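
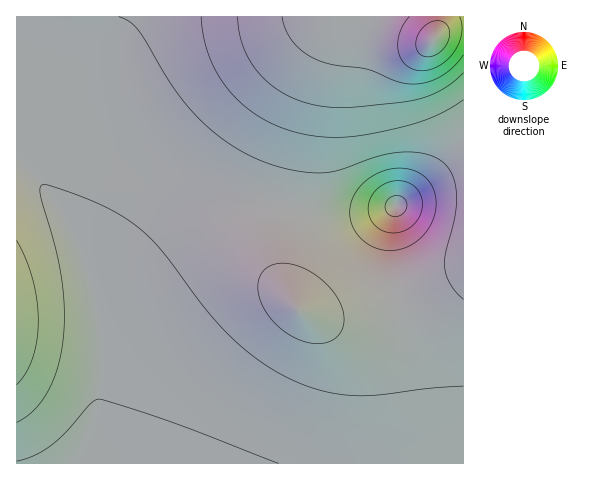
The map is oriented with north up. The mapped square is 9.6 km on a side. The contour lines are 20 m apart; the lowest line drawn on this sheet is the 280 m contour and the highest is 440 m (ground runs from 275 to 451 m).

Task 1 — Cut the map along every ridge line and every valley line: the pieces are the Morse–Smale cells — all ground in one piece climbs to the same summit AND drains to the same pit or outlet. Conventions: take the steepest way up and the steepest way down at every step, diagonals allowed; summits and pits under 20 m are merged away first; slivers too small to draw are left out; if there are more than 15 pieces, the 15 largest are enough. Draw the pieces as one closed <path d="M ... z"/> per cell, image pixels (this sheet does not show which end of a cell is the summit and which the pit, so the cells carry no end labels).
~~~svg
<path d="M249 208l-41 4-30 12-31 25-20 27-15 29-10 24-1 68-5 29-10 37 331 1 3-20-3-52-8-43-15-50-2-2-63 18-18 0-11-4-10-12-8-22-1-35 3-29z"/><path d="M339 16l-323 1 0 145 10 6 19 21 26 42 20 53 10 55 7-26 19-37 20-27 20-18 26-14 28-7 28-2 37 3 6-44 14-61 16-47z"/><path d="M463 16l-123 0-18 43-21 71-17 83 31 5 31 0 22-4 27-8-8 47 1 25 5 19 41-13 30-13z"/><path d="M18 163l-2 1 0 299 69 1 11-38 6-44-1-42-7-42-13-42-19-42-28-39z"/><path d="M395 206l-27 8-22 4-31 0-23-5-8 1-3 28 1 35 8 22 10 12 11 4 18 0 31-7 33-11-5-19-1-25z"/><path d="M463 272l-29 12-41 14 15 46 8 40 4 37-2 43 46-1z"/>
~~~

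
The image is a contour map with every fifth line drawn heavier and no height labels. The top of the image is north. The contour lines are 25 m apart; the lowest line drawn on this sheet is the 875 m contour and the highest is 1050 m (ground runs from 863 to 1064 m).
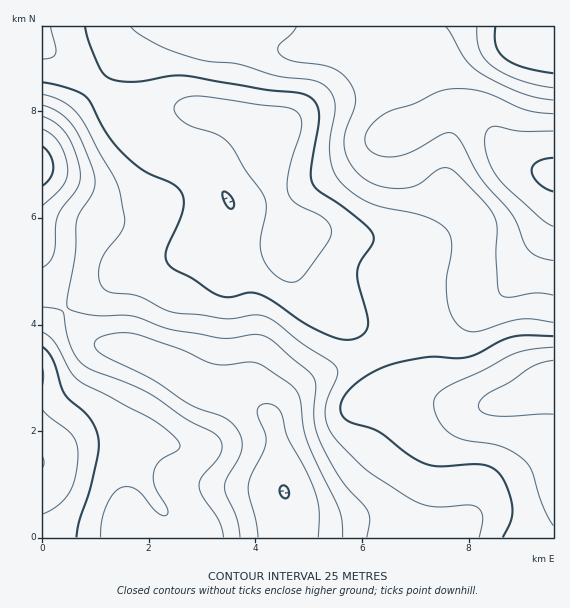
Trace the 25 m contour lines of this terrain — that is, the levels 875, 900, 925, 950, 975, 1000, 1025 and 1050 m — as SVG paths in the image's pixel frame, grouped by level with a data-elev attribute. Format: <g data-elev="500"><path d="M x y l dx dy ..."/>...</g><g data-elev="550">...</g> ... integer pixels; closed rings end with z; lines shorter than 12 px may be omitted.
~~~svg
<g data-elev="875"><path d="M284 498l-4-6 0-4 3-3 4 2 2 5-1 5z"/><path d="M553 191l-8-3-7-5-5-7-1-5 1-6 4-3 7-3 9-1"/><path d="M43 146l8 10 2 11-2 10-8 9"/></g><g data-elev="900"><path d="M258 537l-2-14-7-27-1-9 3-11 14-31 1-10-9-23 3-6 7-2 8 2 6 6 7 25 16 30 9 20 6 22-1 28"/><path d="M553 226l-13-8-40-38-11-19-4-20 2-10 2-3 4-2 28 5 32 0"/><path d="M43 129l9 6 8 9 6 13 2 14-2 8-4 8-19 18"/></g><g data-elev="925"><path d="M240 537l-3-18-10-23-2-8 2-9 11-19 4-11 0-10-6-11-12-11-33-12-39-26-50-24-7-8 0-4 3-4 18-6 20 1 45 15 32 15 11 1 24-3 9 1 34 22 5 6 4 6 3 31 5 16 32 67 2 10 1 16"/><path d="M553 260l-16-4-9-7-15-33-32-37-20-37-6-8-6-1-5 1-33 18-19 5-11-1-8-3-6-6-2-7 1-7 3-6 15-13 9-4 22-7 22-11 11-3 15 0 16 2 13 4 33 15 28 4"/><path d="M43 116l14 8 11 12 9 21 3 19-3 13-19 26-2 9-2 29-5 9-6 5"/></g><g data-elev="950"><path d="M224 537l-5-17-16-23-4-10 2-10 15-16 5-8 1-8-3-8-7-5-27-14-38-26-22-10-32-11-9-6-8-8-5-11-4-13-4-21-6-3-14-2"/><path d="M553 295l-18-2-27 4-5-1-3-2-3-11-1-30 1-24-2-10-10-16-33-33-5-2-6 0-24 17-17 4-12-1-12-3-10-5-9-7-9-14-4-15 2-13 9-27 0-8-2-7-7-12-11-8-14-4-29-4-12-6-2-6 1-4 13-12 4-6"/><path d="M43 105l17 8 14 14 11 21 10 31-2 13-13 20-3 9-2 31-8 47 1 9 9 4 15 3 41 1 36 13 48 9 14 0 26-4 8 2 8 5 35 30 6 8 2 9-2 28 3 17 7 17 15 26 29 35 2 9-3 17"/><path d="M446 27l19 32 14 13 18 10 23 11 16 4 17 3"/></g><g data-elev="975"><path d="M101 537l1-16 4-14 7-13 8-7 7 0 8 2 21 24 6 3 4-1 1-3-1-5-13-22 0-12 5-11 18-12 2-2 1-4-9-11-18-13-75-40-8-9-15-29-6-6-6-4"/><path d="M553 322l-21-3-12 0-45 13-8-1-9-6-7-12-4-14-1-20 6-32-1-8-3-7-8-8-13-7-44-10-15-5-15-9-13-12-7-12-3-17 0-15 5-25 0-9-3-10-8-8-13-5-36-5-38-11-29-3-17-4-34-12-19-12-7-6"/><path d="M43 94l20 8 8 5 7 8 35 61 6 12 5 28 0 8-3 8-16 20-5 11-1 14 4 11 9 5 27 3 25 13 11 4 52 6 32-4 8 2 8 4 26 22 30 18 6 7 0 8-10 24-2 15 4 15 11 14 29 28 47 30 19 5 33-2 9 2 4 5 2 5-4 20"/><path d="M477 27l0 13 2 9 5 9 7 7 13 8 15 7 17 5 17 3"/></g><g data-elev="1000"><path d="M76 537l3-16 11-30 7-31 2-12-1-11-3-10-6-10-20-17-5-7-11-33-5-8-5-5"/><path d="M553 336l-37 0-13 4-24 13-11 4-11 1-29-1-37 8-18 7-16 10-11 11-5 11 0 9 6 7 32 12 28 21 16 10 16 3 41-2 9 2 7 4 10 14 6 23-1 13-8 17"/><path d="M229 208l-6-9-1-6 2-2 5 3 5 7-1 7z"/><path d="M43 82l26 7 16 7 6 7 16 30 16 20 20 17 28 13 9 8 4 9-1 11-17 42 1 8 5 7 20 10 19 13 9 5 11 1 20-4 12 3 44 29 28 13 9 2 8-1 8-2 5-5 3-5 0-8-10-35-1-12 4-11 11-17 2-8-4-7-7-6-22-18-23-14-6-8-1-15 8-51-1-9-4-8-6-4-9-3-35-4-77-13-16 0-35 6-23-2-8-4-5-7-11-26-4-16"/><path d="M495 27l1 19 4 7 5 6 18 8 30 6"/></g><g data-elev="1025"><path d="M43 514l16-9 10-12 6-16 3-22-1-11-5-9-29-25"/><path d="M43 385l1-9-1-8"/><path d="M553 347l-26 3-18 6-25 14-39 18-9 8-2 8 1 8 4 9 6 8 7 6 13 5 36 6 14 7 10 8 7 10 10 33 11 22"/><path d="M286 281l9 1 8-5 25-34 4-11-2-7-5-6-29-16-5-4-3-7-1-9 2-14 12-41 0-8-2-5-4-5-8-3-80-10-15-1-12 4-5 4-1 4 1 4 3 5 11 8 26 8 12 8 7 8 13 23 16 21 2 7 1 8-6 31 1 14 4 10 6 8 8 7z"/><path d="M43 59l9-2 4-4 0-6-6-20"/></g><g data-elev="1050"><path d="M553 360l-12 3-11 5-21 14-23 13-5 5-3 5 1 4 3 3 13 4 58-2"/></g>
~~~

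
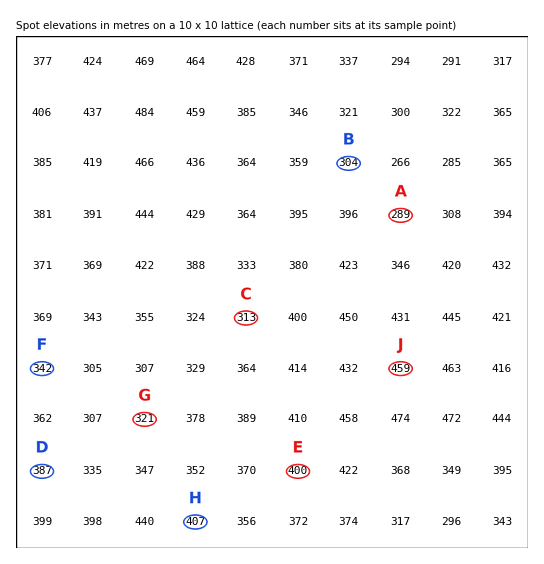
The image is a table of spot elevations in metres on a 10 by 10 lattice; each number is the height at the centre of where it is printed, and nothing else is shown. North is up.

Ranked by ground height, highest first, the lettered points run C B A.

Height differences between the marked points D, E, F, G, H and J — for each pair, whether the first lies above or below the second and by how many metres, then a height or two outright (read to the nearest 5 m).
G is below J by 140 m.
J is above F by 120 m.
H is above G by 85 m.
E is above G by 80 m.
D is below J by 75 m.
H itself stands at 405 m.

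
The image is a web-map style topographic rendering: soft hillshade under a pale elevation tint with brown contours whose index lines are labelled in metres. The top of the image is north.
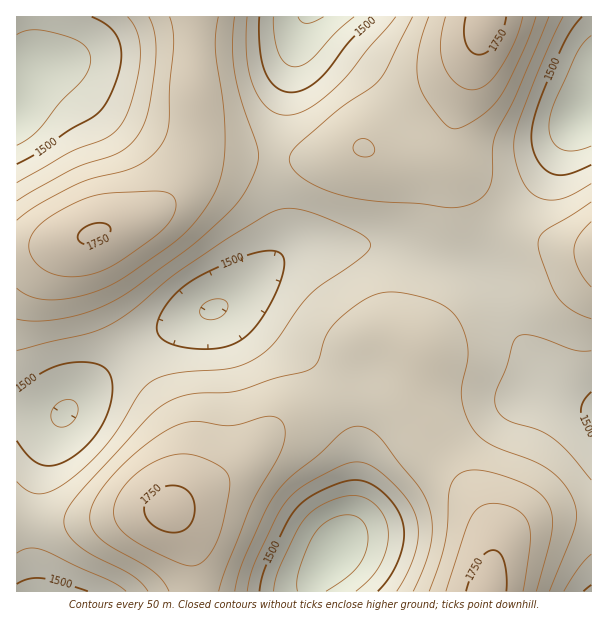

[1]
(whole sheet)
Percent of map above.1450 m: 94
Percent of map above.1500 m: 84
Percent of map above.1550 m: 69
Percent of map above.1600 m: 45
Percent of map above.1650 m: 21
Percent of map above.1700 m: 9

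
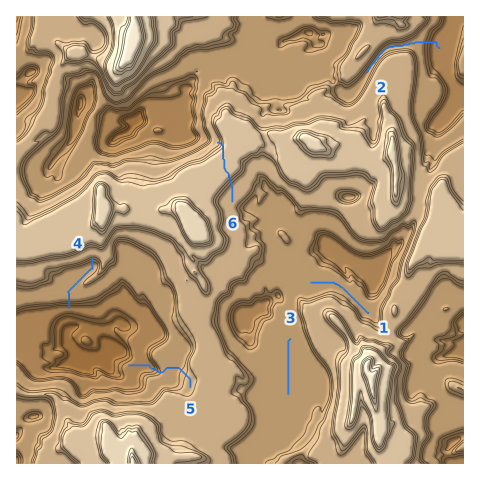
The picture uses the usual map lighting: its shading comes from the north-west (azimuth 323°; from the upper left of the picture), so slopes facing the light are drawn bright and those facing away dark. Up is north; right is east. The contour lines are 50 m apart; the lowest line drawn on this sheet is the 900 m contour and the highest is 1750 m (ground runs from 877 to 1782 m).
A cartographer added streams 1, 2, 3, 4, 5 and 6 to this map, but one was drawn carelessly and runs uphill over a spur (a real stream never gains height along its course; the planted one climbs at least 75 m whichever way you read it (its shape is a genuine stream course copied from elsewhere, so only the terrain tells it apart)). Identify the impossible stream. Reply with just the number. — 6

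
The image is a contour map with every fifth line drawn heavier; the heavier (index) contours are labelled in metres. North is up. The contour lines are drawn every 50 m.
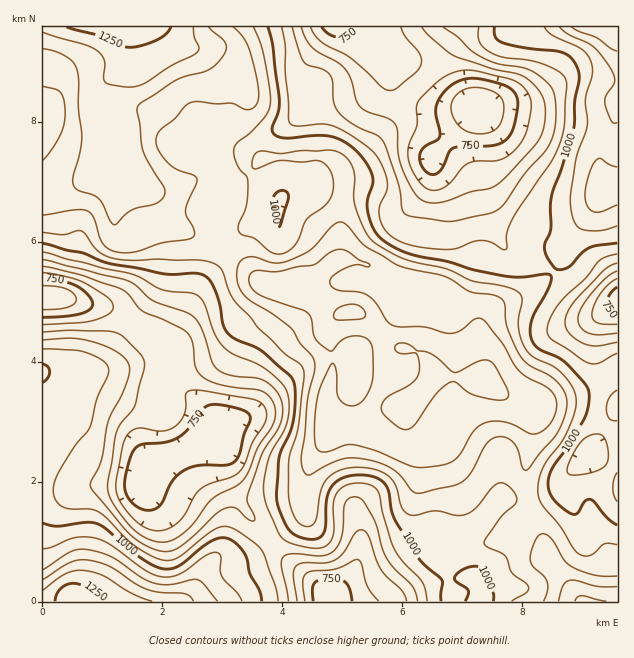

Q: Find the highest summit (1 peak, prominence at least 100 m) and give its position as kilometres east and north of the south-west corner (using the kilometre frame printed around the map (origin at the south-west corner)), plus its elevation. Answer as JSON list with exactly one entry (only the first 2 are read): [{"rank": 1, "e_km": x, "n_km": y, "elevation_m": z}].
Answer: [{"rank": 1, "e_km": 6.06, "n_km": 3.26, "elevation_m": 1227}]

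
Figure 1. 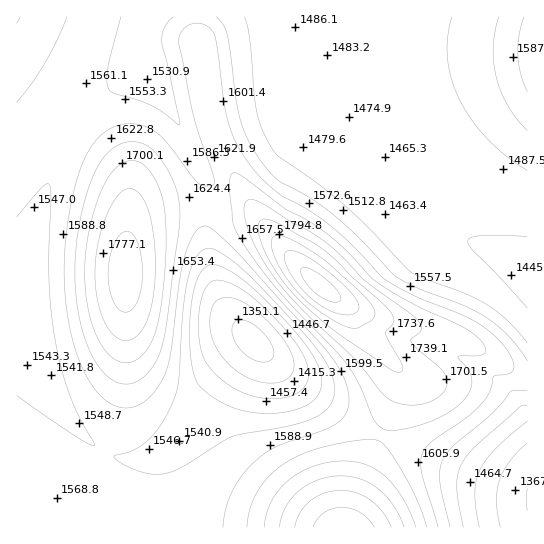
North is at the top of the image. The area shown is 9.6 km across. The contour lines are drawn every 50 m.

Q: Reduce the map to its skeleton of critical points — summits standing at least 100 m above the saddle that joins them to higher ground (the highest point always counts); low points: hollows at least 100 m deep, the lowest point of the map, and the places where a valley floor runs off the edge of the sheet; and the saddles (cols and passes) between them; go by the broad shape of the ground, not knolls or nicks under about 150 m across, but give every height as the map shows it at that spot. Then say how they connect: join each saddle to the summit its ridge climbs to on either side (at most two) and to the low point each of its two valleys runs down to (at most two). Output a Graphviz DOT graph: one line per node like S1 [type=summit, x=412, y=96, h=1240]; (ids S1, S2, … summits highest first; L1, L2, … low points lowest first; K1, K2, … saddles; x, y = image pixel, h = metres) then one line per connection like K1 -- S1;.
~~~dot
graph terrain {
  S1 [type=summit, x=321, y=286, h=1924];
  S2 [type=summit, x=343, y=527, h=1885];
  S3 [type=summit, x=125, y=274, h=1826];
  S4 [type=summit, x=527, y=50, h=1624];
  L1 [type=low, x=253, y=341, h=1332];
  L2 [type=low, x=527, y=501, h=1349];
  L3 [type=low, x=527, y=277, h=1440];
  K1 [type=saddle, x=381, y=435, h=1648];
  K2 [type=saddle, x=203, y=209, h=1613];
  K3 [type=saddle, x=359, y=26, h=1483];
  K1 -- S1;
  K1 -- S2;
  K1 -- L1;
  K1 -- L2;
  K2 -- S1;
  K2 -- S3;
  K2 -- L1;
  K3 -- S1;
  K3 -- S4;
  K3 -- L3;
}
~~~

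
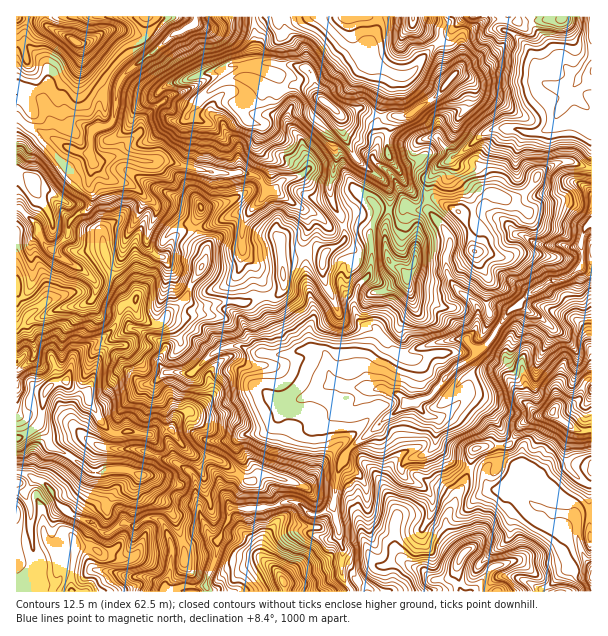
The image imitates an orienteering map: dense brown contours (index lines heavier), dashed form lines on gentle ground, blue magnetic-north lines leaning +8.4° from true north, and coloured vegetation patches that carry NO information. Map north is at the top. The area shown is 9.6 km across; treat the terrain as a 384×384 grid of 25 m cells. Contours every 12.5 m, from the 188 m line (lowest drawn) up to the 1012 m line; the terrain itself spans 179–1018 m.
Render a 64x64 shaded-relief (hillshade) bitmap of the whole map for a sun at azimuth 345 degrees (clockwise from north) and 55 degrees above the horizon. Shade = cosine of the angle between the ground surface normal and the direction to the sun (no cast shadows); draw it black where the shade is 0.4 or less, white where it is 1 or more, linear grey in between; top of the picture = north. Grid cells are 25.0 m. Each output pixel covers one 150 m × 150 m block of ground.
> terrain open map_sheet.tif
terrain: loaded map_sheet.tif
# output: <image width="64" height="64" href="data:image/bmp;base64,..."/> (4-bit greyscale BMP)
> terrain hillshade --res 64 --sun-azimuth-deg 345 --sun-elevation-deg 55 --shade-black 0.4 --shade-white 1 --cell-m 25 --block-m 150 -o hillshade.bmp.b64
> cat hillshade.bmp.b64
<image width="64" height="64" href="data:image/bmp;base64,Qk12CAAAAAAAAHYAAAAoAAAAQAAAAEAAAAABAAQAAAAAAAAIAAATCwAAEwsAABAAAAAAAAAAAAAAABEREQAiIiIAMzMzAERERABVVVUAZmZmAHd3dwCIiIgAmZmZAKqqqgC7u7sAzMzMAN3d3QDu7u4A////AKq7vM3LzMuGd2V6iYmZiqmqvLmnd4mZmavMvsunfO25qrurvMu6mXV4ZmuqmZmbqaqrypd4iZq7qsyrupiazKiqu6upqYdUVWp4asu6ms3Lqpq7iZmavdy4nMqHeZq7lqq6qqmId4ZneqmI3Lu73dy6qsubuqzd3MlY3tuZmqqmq6q6qau6u4iKuprNzMzd3cvLuay7vN3N3ZWO/tuqurerq7u7zezNqKm6mr3M3LzMy7y5zLu7zM3u6nne7cu6qau7vMzLzt3Il5monc3duqu6m7rdy6q8zN7tqb3dy7urm7vdy7daqtqHiJZs3u7am8yrq93LqZvcze7KvMy7u7ubu83Jd2RCRViYl3re7/66usuczcy6qty83du7u7uqq7u7uYeJlUMSV4mJh4eIvdkze7zMvMzLzLrN3Lu7qqqay8upiIiXZURWR3mGQREzQSRLzMy93dy8ypvLu7qqqYisy5mHZniGVEVWd3RlRUIUh1rdy83dzLzLmaqruqqYiaqoh3ZmZomHeJiIZYupmazJat26zMzMzdypmaq7qoibh2Vmabuqvdy6p4hovczd3dyJ3KzcvN3d3KmpmqqpmaokVEac3u7u7Ktlmavd7e7u7ri7zd273e3bl4mImJmZmCRmeszNzMu4Zmq83O7d7u7dyZ3t3cur3cu4eHeIiHVEVXmry6l2VDRmqru73t3dzMzLm93d3MvN3u27t3h1QQC4eaqqhol4qYiZh3aLzMy7u8zKrNzM3M3v/+3IRDIiM8uZqqh4vt3uy5d3dmiau7u7u7upvdzNzd3u7cpiEEm7y7iZl4qe7e/uuZmYiau7u7u7u7qb3cy7zM3ty5iGi8y6qIiImnnu7u7cupqqq7u7u7u7u6m8zLqrzNyXre27vMuod3qal73e3u7biJqqqqq7u7u8y5mK3Kq7uWne7t3Ly8uHm5ioi83u7u24iqqqqqq7uqu6mHetyqqXfd7e3drd7bqctpmIi+7e7MqImZqqqqqqmZmJmGvcqoe9ze7c7N/t3avHWGZnmYrdqYiZmqqqqqqpmZmZhr3cq9y87uz+rdvduspWNWd0NJ3Jiau7qqqqqqqZmqqXWt7d3bru7O3c3d7au4VVZZlUScypmqqqqpmZmZmZu7uYrd3e2d7+y+7f7/7LqqiGeZZEaIh3d4iZh3iZmXd4mruozd7rvv+87u/u/v672oZXiGUzRlV3eIhkRomodkM0Z4hu7e3N673M7/7/79mod2eHdlVlVWZniXRHiZmXREQyWkn+7tuZzcu97u/uynebuZmImHVmVVZ5h3hneZd4h2VYdN/tuavdzKmrzezLmZvbqqqqh4dkVXh5mWRXd4mZmYeUPOy83e29y5mJzd3Ket25u7u7qZZWh3qJllZmiZq7lnMBru7d7azczLq93u2YzdqKvMzLuXeHmojMqGd4mal2VEEq7v7uq83d3bvO7tq922aKzMy6h3eZhq25iWialmeHZABK3u6rzd3cmb7u7M3Lhnm8y7uYiZiXa5irZoqHeJhTIREn3bvN3KmZre7dy6u4iby7u6mamJl6ms2GiamImHZUREObrMzbqaqs3dyarMqJrLqrqqu4ipqs3beJuqqaupmruaubyZ3bu6rc24q824irqqqrzNuJq7zN2Ym7y6vMuYmYvInHW8u7qczNyrzduZu7u6vM3bqqzL3aqprLuqumVFR9qZmJzdy4rb7cu6zcrNzMy8zKuprLvMuqibu6qHZnZlq6eZa+/tuMze3Kh5ur7u3dy5mpmsu8y6iKq6qImYh1JLiKlnz//rvczMuoiInO7typirqququqmbu6qYmrmIdDiZqru+/v7MmczNzLl43uuqqau7qHiIqs3cuqqruqqYaaqrvN3e7sqs7e3e7riry7y6mqljZmq83dzLvMuYm7pau6q8vMzMvO7u/u7u7Jeb3cuIdCWEebzN3d3M3KZomEvbqru8y6vN7t7ty7zJVVisy4YheoaHi83d3dzd2mVUXNy7u7u7zLvMy5dlR1JGZ4mZhSeqWZl2rNzN3N7uyYm83cu7qpq7mZl0M0MlRFeIiGZ0eZmHrKd4zt3d3u7u3LzMu6qbqZqYZBESI0RWVWeGRWWYipaLy5Rs7d3N7u7tzcuqmZvMqapQABElYSZDaHQ2Z4iJgRWKhBW9zMzM3dy8uqmqmc3ImVAkNFhzR4VnQldoeJmBAAV2EDiaqqq8u7uZqqmHi8p3aLqImHiaqGZWh4mIm7kwAWlQAlaJqqu7uqqqqZiJy3SO3LmYiqqYWJhnvMq97+kAF4MANpq7q7u6uqqpmZnKl2zN2omrqphVd5vN7c3v/rIDdyFHmruqu7qqqqmZmMvMtpvMqaqqqpZ63Kzu3d7u7FJXU1iau7q7upmqmHiXre7tuazLqqq7uqvMut7czN7cxleFV5qqqqu5iaqXVYdd7v7u7My7u7u7q6rMzMu6vN3tiJdWiqqqqrmZmYZDWFXe/+7//t3MzM3cqry7u5iKze/ZmnaJqqqpuaiHVEI2hDru/////+3u7+2qu7q6lnit7+yqp3mZqqmpp2Q1dCNoUn7/////7t3v7bu7qqqWVGve7My5iHiYmamWRYzLY1eXFu///u3dy83ty7qqqqlTWLzKrMuGd2ZomJiM7u7amatxOe7Lu7y7vN3LqZmau4Znm9yJq4iHZVZ3ms3u7u7cvLUArHiqvLu7zMuZmZq7qGeazriIipd3Zm"/>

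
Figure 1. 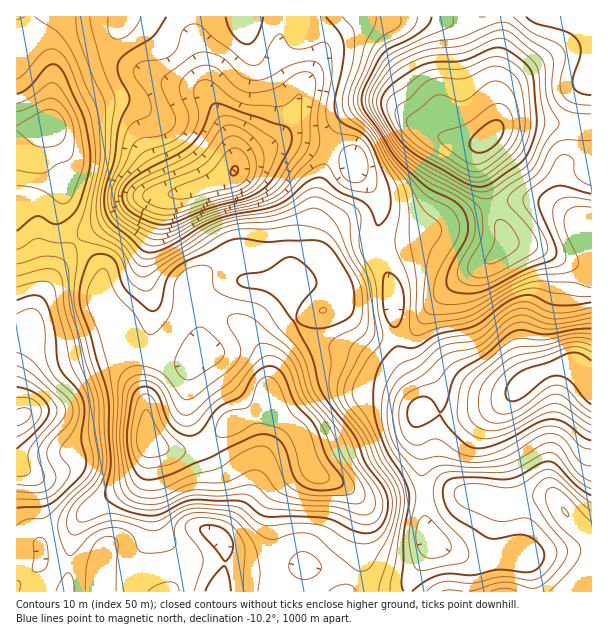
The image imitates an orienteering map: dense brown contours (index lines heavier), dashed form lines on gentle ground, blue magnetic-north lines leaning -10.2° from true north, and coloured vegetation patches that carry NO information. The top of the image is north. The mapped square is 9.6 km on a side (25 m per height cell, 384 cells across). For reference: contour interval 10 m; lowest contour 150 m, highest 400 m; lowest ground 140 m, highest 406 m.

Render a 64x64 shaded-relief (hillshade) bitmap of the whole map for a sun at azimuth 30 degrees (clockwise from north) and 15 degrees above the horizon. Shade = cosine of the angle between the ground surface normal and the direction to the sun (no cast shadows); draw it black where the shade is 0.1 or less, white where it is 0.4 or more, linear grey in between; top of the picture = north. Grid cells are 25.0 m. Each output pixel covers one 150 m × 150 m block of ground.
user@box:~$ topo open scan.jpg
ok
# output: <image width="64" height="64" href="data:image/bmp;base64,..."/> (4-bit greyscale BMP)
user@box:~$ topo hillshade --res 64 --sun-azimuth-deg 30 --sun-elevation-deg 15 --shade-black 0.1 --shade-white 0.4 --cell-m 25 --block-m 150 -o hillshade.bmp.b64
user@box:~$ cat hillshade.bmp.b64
<image width="64" height="64" href="data:image/bmp;base64,Qk12CAAAAAAAAHYAAAAoAAAAQAAAAEAAAAABAAQAAAAAAAAIAAATCwAAEwsAABAAAAAAAAAAAAAAABEREQAiIiIAMzMzAERERABVVVUAZmZmAHd3dwCIiIgAmZmZAKqqqgC7u7sAzMzMAN3d3QDu7u4A////AIiIiJmYd4iJmZmId3d4iZmYmZiImZmZq7u7vMzLqZiIiIiImZh3iIiZmYh3d3iJmZiIiIiJmZqru7q7zLqZiIiIiIiZiHd4iIiIiId3d4iYiId3eImZqqu6qaq7qZiIiIiId4iId3d3eIiZmHd3iIh3d3d4iZqqqpmIiZmIiIiImYd3eIh3d3d4iZqYdmd4h3Zmd3eJqqqZh3d4h3d3Z3eYh3Z3d3d3d3iaqpdlZnd3ZmZmZnmqqYdmZ3d3dmVWZ4iHZmZmVWZmeaqYdVRWZmZmZlVWeaqYZVZnd3dmVVV4iIh2ZmVUREVoiGVEREVVVVVVVVZ5qpdlVmZmZmZVVoqamYd3ZlQzNFZVQzM0RVVERERFV4qqh2VWZmZ3ZlVoq6u6mIiHVDM0REMiIzRVVEMzM0V4q7qXZmZmd4d2ZorMu7qZmZdkREVVQzMzRVVVRDM0Voq8y5hmZ3iJmYd4rN27qZmal2VEVWVUREVVZmVURFZ5vN3cqHeJmquqmIrO7aqHeJmHZUVWZmVVZmZmZlVWiavN3typiavMy7qZm97cmGZniHZURFZmZmZ3d3ZmZnmrzd3u3KmazN3Muqqs3cp3Zmd3ZUQ0Vmd3d3d3d3ZmirzMzd3cqqvMzMuqqqvMqod3d3ZUQzVneIh3d3d3Zmeau7zM3dypqru7uqqqq7uqmIiIdlQzRXiaqYd2ZmZlZ5q7vM3dy6maqru7qqqru7uZmZh2VERWiry6mHdmZlVoq7zN3cy6mZqqu7u7qqvMzJmZmHZVRVeazLqYd4d2Zoq8ze7cu7qZmaq7u7u7u8zMiHd3ZlVVV5vMqZiJmHZ4m83e7cu6qZiJmqqqu7u7zN1mVVVVVVVnm8upmZqpd4ms3t3cqqqYh3iZmaqqqqu83VVERERERWisy6mZqph4mrzdzLqZmYd2eJmZmZmZqrzLVDM0RERWeb3LqZmZmIiavMu6qZmYd2Z4mYiIiJmau7pURERERFebzMqZmZmYiau8upmYiIh2ZniIh4iIiJq7qFVVVVRFaJq7qpmZmZiaq7y6mYiIiHdneHd2d3d3iZmHVmZmVEV4mamZiIiIiJqrzLqZiIiIdmd3dmZmZlVnd2Vnd2ZVVniJmIiIiId3ibzMqZmIh4h2Z3ZlVWZmVEVVRHh3ZlRWeIiIiIh3d3eKvMuYiId3iHZmZVVVZmVUREMziHdlVFZ4iZiIiHdmeJq7uYd3d3iZh2ZVRFZmZVQzMiOIdmVEV4iJmYiId3eImqqYdmZ3iqqHZVREVmZlRDMyM3dmVURniJqpiIiHeJmqqph3d3ibuoZlVURVZmVDMzM0dmZVRWiJqqmHiIiJqqqpmIiIiau5dmZlVVVVVUREVERmZmVWeJq7qHd4iJqqqqmYiZiJq6l2ZmZmVVVERFVlVGZmZWeImruYd4iImaqZmYiIiIq7qGZmdmVVVEREVWZlZmZmZ4mau5iIiImZmIiIiHd4m8ynZmd3ZlVVRERFVmZmZmZniau7qZmZmYiHd4h3dni825dmZ3d2ZmZVREVWeGZmZmeJq8y7qqqpiHd4h3dnis3Kh2ZniId3d2ZVVniJd3ZmeJvM3Mu7u6mYiIiId3irzLmHZneIiIiId3Z4mpl3dmd5q93dzMy7qpmZmZiImru7qId3eIiIiIiIiZq6mXd2d4ms3u3dzMu6qqqqqZmqu6qYh3d4iId3eImau7qYd3d3iaze7u3dzMzMzMu6qqqqqZmId3eHdmZ4mau7qYiHd3eJrN7+7dzd3u7u3cuqmaqqmYh3d3dmVniau6qYh4h3d4ms3u3cu83e///ty7qqq7uql3ZmZlRFeaqqmYdmh3ZniavMy6qqq83v/t3Lqqq8zLqHZmVUMzRomZmIdlR3ZniJq7qYh4iJmrzcu6qZq7zMqXZVRDMhE1Z3d3dlVGZneImqmHZmZmd4mqqZmZmqu8uYZUMiIQATVmZnd2ZmZneIiaqYdlVVZmeIh3eIiZqrqYdTERERATRWZmd4d3h3d3eJqpmHZlVmd4h2Z3iJmaqYdTEAABEjRWZmeIiHiHd3d5q6qYdmVmZ3h2VWeIiImYdTEAABI0VmZmeIiHd3d3Z4mruph2ZmZ3iHZVZ3d3eIdkIAACNWZ3d3eImHdmZ3d3mru6mHZmd3iHdVVmZ3d3dkIAACRniIiIiImYd2Zoh4mru6qYd3eIiIdlRVZmZmZlMQACV4iZmZmZmqmIeImZmru7qZh3iJmZh1RFZmd2ZmQgACV4iZmZmZqqqpmZmqmrvLupmIiZmqmHVFVmd3dmZTECV5mImZmZmqu6q7u6qqu7u6qZmZmqqYZVVmd3d3ZlQ0V5mYiZmImaq7u7u7mZmru6qqmZmZmYdlVmZ3d3d3ZmZ5mZiZmZiZqru7qqqZmau7qqqqmYiIdmZmZnd3dmd3d4mZmZqpmZmqu6qZmYiJq7qqqZmId3d2ZmZnd3ZmZ3d4iZmaq7qpmqu7qpmJiImruqmZiHd3d2ZlZnd3ZmZnd3eJqqu7u6qqu8u6mYiIiauqqYh3d3d3ZmVmeId2Znd3d4q7u7u7qqu8zLqZmIiZqqqYh3d3iId2ZmZ4h3d3d2d4mru7u7uqq7zMuqmZiImqqZh3d3iIiHZmZ4iId3d2Z3iaqqqqqqqrvMy6qZmIiZmZmHd4iIiHd3d3iIh3d3ZniImZmZmZmqu8y6qZmIiJmZmYd4iIiId3d3eIiId3ZmeIiIiIiIiaq7y6qZmY"/>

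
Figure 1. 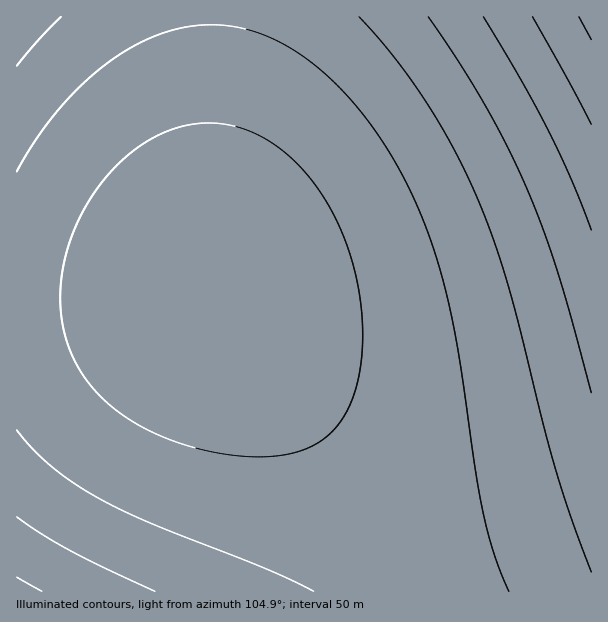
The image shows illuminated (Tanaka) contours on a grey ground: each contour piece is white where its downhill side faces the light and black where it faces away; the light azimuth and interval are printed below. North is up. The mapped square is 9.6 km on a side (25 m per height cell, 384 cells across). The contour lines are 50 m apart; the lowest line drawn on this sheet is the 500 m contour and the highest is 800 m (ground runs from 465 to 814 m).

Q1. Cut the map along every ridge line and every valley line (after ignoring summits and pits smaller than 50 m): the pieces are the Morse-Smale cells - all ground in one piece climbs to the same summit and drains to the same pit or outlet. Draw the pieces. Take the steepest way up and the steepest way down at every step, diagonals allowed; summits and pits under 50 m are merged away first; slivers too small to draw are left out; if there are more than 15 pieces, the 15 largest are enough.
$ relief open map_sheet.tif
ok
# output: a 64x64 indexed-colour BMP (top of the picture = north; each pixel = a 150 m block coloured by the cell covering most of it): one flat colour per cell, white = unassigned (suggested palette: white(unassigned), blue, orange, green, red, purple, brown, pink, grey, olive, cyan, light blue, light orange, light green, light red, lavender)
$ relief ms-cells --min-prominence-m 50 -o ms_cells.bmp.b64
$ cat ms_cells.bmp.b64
<image width="64" height="64" href="data:image/bmp;base64,Qk12CAAAAAAAAHYAAAAoAAAAQAAAAEAAAAABAAQAAAAAAAAIAAATCwAAEwsAABAAAAAAAAAA////ALR3HwAOf/8ALKAsACgn1gC9Z5QAS1aMAMJ34wB/f38AIr28AM++FwDox64AeLv/AIrfmACWmP8A1bDFACIiIiIiIiIiIiIiIiIiIiIiIiIiIiIhERERERERERERIiIiIiIiIiIiIiIiIiIiIiIiIiIiIiEREREREREREREiIiIiIiIiIiIiIiIiIiIiIiIiIiIiERERERERERERESIiIiIiIiIiIiIiIiIiIiIiIiIiIiIRERERERERERERIiIiIiIiIiIiIiIiIiIiIiIiIiIiIREREREREREREREiIiIiIiIiIiIiIiIiIiIiIiIiIiIRERERERERERERESIiIiIiIiIiIiIiIiIiIiIiIiIiIhERERERERERERERIiIiIiIiIiIiIiIiIiIiIiIiIiIhEREREREREREREREiIiIiIiIiIiIiIiIiIiIiIiIiIiERERERERERERERESIiIiIiIiIiIiIiIiIiIiIiIiIiERERERERERERERERIiIiIiIiIiIiIiIiIiIiIiIiIiEREREREREREREREREiIiIiIiIiIiIiIiIiIiIiIiIiERERERERERERERERESIiIiIiIiIiIiIiIiIiIiIiIiIRERERERERERERERERIiIiIiIiIiIiIiIiIiIiIiIiIREREREREREREREREREiIiIiIiIiIiIiIiIiIiIiIiIRERERERERERERERERESIiIiIiIiIiIiIiIiIiIiIiIRERERERERERERERERERIiIiIiIiIiIiIiIiIiIiIiIhEREREREREREREREREREiIiIiIiIiIiIiIiIiIiIiIhERERERERERERERERERESIiIiIiIiIiIiIiIiIiIiIhERERERERERERERERERERIiIiIiIiIiIiIiIiIiIiIhEREREREREREREREREREREiIiIiIiIiIiIiIiIiIiIiERERERERERERERERERERESIiIiIiIiIiIiIiIiIiIiERERERERERERERERERERERIiIiIiIiIiIiIiIiIiIiEREREREREREREREREREREREiIiIiIiIiIiIiIiIiIiERERERERERERERERERERERESIiIiIiIiIiIiIiIiIiERERERERERERERERERERERERIiIiIiIiIiIiIiIiIiIREREREREREREREREREREREREiIiIiIiIiIiIiIiIiIRERERERERERERERERERERERESIiIiIiIiIiIiIiIiIRERERERERERERERERERERERERIiIiIiIiIiIiIiIiIREREREREREREREREREREREREREiIiIiIiIiIiIiIiIRERERERERERERERERERERERERESIiIiIiIiIiIiIiIhERERERERERERERERERERERERERIiIiIiIiIiIiIiIhEREREREREREREREREREREREREREzMzMzMzMiIiIiIhERERERERERERERERERERERERERETMzMzMzMzMzMzIhERERERERERERERERERERERERERERMzMzMzMzMzMzMzEREREREREREREREREREREREREREREzMzMzMzMzMzMzMRERERERERERERERERERERERERERETMzMzMzMzMzMzMxERERERERERERERERERERERERERERMzMzMzMzMzMzMzEREREREREREREREREREREREREREREzMzMzMzMzMzMzMRERERERERERERERERERERERERERETMzMzMzMzMzMzMxERERERERERERERERERERERERERERMzMzMzMzMzMzMzEREREREREREREREREREREREREREREzMzMzMzMzMzMzMRERERERERERERERERERERERERERETMzMzMzMzMzMzMxERERERERERERERERERERERERERERMzMzMzMzMzMzMzEREREREREREREREREREREREREREREzMzMzMzMzMzMzMRERERERERERERERERERERERERERETMzMzMzMzMzMzMxERERERERERERERERERERERERERERMzMzMzMzMzMzMzEREREREREREREREREREREREREREREzMzMzMzMzMzMzMRERERERERERERERERERERERERERETMzMzMzMzMzMzMxERERERERERERERERERERERERERERMzMzMzMzMzMzMzEREREREREREREREREREREREREREREzMzMzMzMzMzMzMRERERERERERERERERERERERERERETMzMzMzMzMzMzMzERERERERERERERERERERERERERERMzMzMzMzMzMzMzMREREREREREREREREREREREREREREzMzMzMzMzMzMzMxERERERERERERERERERERERERERETMzMzMzMzMzMzMzERERERERERERERERERERERERERERMzMzMzMzMzMzMzMREREREREREREREREREREREREREREzMzMzMzMzMzMzMxERERERERERERERERERERERERERETMzMzMzMzMzMzMzERERERERERERERERERERERERERERMzMzMzMzMzMzMzMREREREREREREREREREREREREREREzMzMzMzMzMzMzMxERERERERERERERERERERERERERETMzMzMzMzMzMzMzERERERERERERERERERERERERERERMzMzMzMzMzMzMzMREREREREREREREREREREREREREREzMzMzMzMzMzMzMxERERERERERERERERERERERERERETMzMzMzMzMzMzMzERERERERERERERERERERERERERER"/>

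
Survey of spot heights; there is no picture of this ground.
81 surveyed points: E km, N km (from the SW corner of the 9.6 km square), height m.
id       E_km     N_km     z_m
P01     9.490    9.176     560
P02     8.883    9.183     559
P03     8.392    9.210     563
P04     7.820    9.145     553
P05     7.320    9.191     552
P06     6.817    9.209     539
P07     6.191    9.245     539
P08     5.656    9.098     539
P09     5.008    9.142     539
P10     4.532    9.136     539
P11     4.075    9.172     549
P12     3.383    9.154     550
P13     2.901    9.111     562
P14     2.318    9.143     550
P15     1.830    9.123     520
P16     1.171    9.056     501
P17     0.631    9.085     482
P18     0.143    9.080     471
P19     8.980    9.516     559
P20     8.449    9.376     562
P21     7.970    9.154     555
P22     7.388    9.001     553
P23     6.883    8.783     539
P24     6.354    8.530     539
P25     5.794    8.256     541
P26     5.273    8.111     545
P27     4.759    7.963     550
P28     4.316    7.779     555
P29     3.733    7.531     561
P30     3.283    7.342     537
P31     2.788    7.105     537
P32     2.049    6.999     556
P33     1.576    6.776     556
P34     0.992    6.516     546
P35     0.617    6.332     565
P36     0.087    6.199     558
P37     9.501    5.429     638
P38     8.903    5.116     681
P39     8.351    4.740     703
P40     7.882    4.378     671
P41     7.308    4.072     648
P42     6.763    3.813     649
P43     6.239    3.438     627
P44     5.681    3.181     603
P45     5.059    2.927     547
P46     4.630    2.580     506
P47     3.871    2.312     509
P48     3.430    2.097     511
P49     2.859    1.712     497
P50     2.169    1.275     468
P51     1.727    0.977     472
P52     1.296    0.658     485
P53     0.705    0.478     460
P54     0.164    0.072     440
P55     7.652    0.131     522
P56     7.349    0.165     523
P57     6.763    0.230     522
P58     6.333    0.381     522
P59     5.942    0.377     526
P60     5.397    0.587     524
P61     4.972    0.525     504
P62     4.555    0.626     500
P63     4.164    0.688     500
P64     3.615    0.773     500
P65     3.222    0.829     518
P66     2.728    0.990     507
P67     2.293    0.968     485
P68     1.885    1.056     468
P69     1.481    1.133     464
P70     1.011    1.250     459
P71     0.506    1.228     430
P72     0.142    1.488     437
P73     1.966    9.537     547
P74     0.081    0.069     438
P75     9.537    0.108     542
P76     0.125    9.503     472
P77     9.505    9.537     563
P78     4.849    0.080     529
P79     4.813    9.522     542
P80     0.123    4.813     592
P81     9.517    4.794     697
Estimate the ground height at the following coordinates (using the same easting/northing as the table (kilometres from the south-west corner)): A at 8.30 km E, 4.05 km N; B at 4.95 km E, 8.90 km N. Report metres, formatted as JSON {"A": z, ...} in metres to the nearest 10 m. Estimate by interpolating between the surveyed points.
{"A": 640, "B": 540}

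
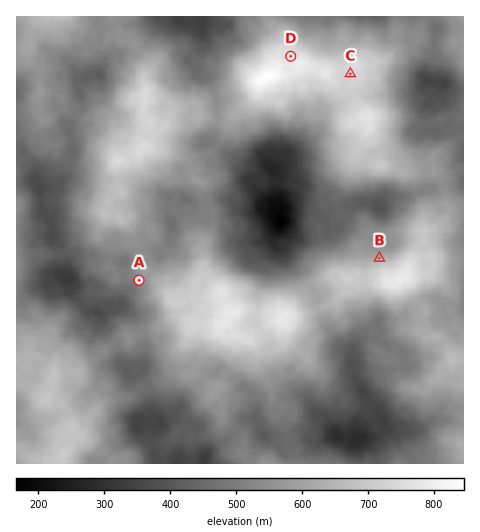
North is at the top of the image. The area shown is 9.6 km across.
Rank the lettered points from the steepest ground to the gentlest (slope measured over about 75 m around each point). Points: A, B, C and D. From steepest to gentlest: B A D C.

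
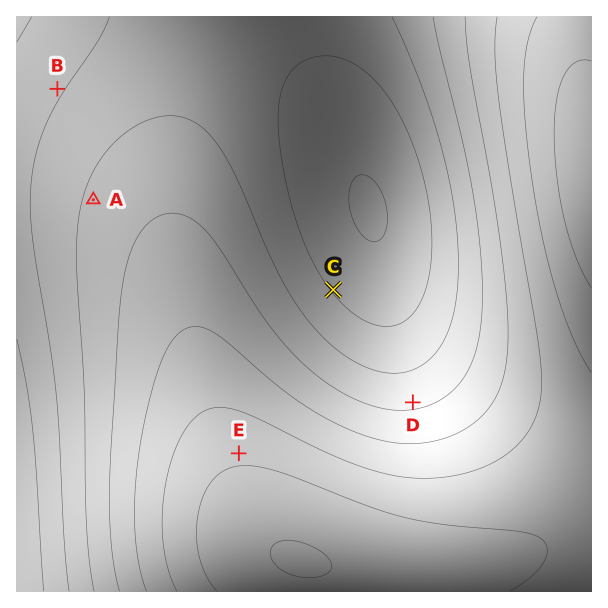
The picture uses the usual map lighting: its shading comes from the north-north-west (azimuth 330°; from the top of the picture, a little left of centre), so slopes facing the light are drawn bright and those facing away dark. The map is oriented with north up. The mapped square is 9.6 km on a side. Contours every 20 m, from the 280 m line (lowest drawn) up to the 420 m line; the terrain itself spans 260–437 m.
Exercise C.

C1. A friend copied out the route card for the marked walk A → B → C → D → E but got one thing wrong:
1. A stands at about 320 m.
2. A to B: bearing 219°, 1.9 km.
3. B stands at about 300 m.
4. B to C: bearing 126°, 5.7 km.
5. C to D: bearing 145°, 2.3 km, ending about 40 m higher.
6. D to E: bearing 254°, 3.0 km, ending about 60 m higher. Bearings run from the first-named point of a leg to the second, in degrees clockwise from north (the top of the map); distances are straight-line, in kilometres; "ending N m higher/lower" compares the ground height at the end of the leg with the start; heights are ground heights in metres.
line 2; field bearing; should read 342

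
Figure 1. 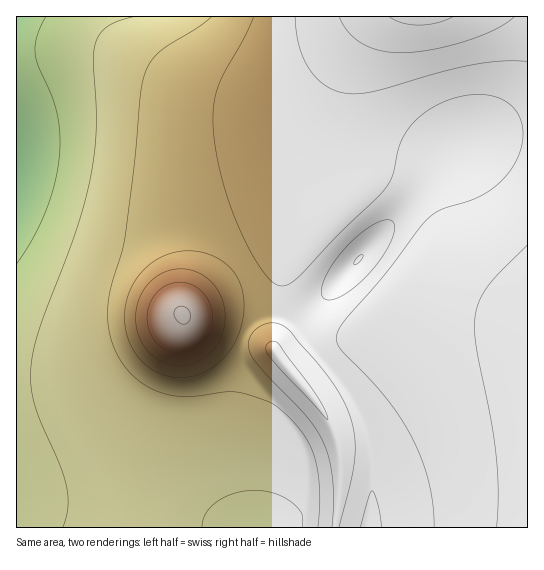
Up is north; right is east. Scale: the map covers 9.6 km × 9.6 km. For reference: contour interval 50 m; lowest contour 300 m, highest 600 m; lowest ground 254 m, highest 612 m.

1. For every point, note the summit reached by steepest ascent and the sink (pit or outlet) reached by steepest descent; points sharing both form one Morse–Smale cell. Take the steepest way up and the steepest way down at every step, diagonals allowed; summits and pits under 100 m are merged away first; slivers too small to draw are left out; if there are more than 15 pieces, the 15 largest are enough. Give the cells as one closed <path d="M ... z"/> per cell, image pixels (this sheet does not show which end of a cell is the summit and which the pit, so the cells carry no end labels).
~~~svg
<path d="M527 16l-511 1 0 172 89 28 22 4 42 3 34 9 16 10 17 15 16 25 9 34-10 8-10 18 0 23 3 12-11 51-1 41 8 35 7 13 8 10 273-1z"/><path d="M18 189l-2 1 0 312 138 14 76 12 24 0-14-23-8-35 1-41 11-51-3-12 0-23 10-18 10-8-6-27-14-25-22-22-22-12-28-7-42-3-22-4z"/><path d="M21 503l-5 0 1 25 212-1-75-11z"/>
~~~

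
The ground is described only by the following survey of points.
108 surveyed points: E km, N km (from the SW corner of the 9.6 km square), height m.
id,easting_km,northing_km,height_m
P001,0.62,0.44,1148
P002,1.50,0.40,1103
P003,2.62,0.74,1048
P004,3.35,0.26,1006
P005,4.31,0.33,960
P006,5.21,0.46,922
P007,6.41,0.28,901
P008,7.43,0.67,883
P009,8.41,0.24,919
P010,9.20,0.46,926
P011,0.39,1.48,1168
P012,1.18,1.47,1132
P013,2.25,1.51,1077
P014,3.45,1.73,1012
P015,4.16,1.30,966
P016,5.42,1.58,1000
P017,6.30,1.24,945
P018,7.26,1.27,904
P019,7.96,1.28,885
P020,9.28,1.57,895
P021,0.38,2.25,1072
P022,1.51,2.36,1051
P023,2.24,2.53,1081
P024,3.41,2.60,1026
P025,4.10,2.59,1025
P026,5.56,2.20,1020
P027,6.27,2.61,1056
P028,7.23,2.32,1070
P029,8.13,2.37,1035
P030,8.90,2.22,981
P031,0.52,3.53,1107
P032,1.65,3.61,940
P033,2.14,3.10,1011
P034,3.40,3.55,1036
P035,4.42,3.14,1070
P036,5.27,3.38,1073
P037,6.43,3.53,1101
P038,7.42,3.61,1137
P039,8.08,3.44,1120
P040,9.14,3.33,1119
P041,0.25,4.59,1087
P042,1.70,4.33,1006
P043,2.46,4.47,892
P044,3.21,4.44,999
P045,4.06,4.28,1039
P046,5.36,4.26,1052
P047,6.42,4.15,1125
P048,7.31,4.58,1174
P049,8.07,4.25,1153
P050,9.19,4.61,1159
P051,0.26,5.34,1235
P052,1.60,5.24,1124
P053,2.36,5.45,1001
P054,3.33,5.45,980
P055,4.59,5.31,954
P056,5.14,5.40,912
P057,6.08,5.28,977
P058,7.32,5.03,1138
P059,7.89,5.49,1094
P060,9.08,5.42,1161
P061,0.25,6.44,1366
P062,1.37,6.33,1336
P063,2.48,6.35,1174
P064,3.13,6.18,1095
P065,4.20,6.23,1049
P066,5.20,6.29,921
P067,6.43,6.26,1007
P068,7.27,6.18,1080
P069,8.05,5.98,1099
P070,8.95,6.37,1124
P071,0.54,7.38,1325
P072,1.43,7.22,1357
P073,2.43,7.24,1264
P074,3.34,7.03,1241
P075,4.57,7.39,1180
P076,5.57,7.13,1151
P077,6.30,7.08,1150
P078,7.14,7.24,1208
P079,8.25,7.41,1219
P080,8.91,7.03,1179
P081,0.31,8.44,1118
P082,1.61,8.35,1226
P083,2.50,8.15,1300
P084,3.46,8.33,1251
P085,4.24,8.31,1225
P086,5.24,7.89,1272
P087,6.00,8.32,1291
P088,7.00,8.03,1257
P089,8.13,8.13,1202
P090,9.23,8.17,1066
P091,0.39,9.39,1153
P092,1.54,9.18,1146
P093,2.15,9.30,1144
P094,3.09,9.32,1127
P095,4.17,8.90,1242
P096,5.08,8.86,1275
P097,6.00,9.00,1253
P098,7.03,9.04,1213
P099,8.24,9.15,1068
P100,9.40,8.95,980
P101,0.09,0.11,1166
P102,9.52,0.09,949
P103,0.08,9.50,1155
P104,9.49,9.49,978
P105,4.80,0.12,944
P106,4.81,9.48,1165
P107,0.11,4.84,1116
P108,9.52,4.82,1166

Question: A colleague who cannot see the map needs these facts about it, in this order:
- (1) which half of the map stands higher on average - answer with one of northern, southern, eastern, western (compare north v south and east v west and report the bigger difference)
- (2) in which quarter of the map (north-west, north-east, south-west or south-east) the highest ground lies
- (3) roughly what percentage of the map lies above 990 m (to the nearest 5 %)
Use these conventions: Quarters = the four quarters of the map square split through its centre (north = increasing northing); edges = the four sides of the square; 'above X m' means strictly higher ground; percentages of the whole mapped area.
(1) The northern half stands higher on average than the southern half.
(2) The highest ground is in the north-west quarter.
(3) Roughly 80 % of the ground is higher than 990 m.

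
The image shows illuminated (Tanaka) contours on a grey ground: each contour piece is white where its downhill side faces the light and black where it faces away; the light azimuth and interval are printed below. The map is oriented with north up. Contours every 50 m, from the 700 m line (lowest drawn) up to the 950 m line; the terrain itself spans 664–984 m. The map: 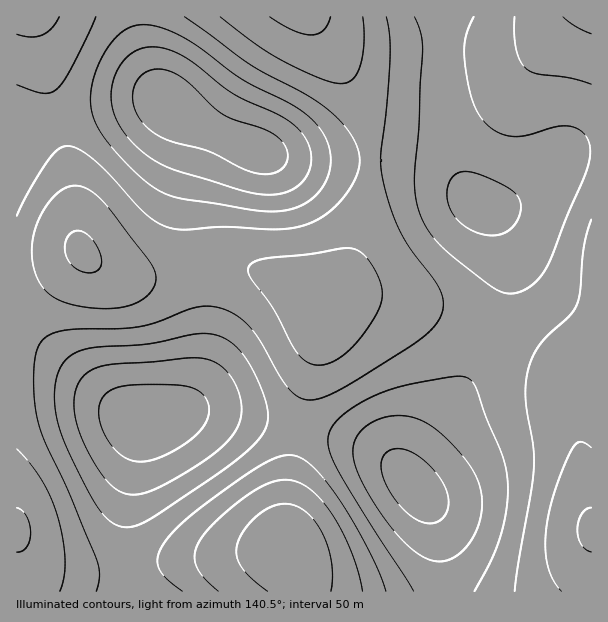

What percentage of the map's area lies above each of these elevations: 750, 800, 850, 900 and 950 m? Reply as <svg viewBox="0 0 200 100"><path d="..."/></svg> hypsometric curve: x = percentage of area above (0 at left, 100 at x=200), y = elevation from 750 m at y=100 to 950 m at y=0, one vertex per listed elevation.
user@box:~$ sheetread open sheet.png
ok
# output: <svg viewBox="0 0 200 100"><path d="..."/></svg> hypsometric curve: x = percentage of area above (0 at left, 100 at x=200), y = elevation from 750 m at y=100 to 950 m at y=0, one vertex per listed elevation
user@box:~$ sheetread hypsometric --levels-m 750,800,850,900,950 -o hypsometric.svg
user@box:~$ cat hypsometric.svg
<svg viewBox="0 0 200 100"><path d="M168 100l-48-25-51-25-38-25-20-25"/></svg>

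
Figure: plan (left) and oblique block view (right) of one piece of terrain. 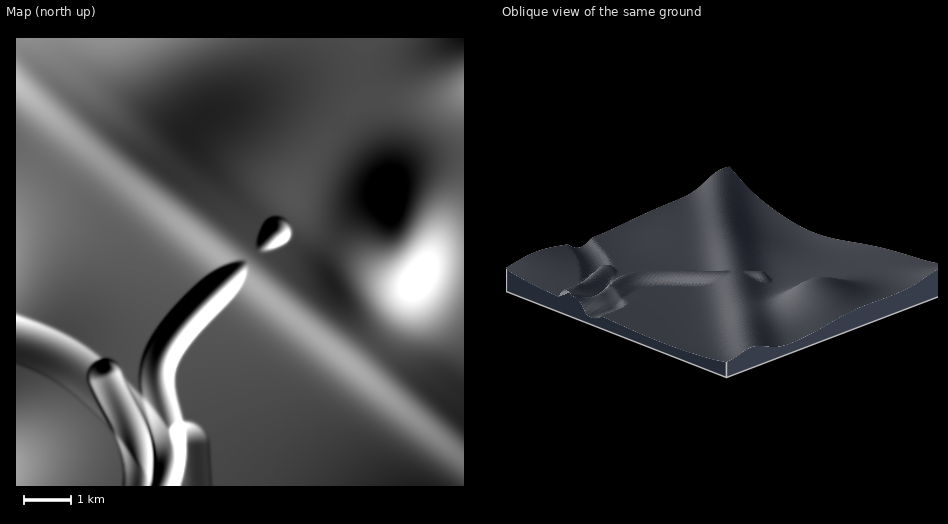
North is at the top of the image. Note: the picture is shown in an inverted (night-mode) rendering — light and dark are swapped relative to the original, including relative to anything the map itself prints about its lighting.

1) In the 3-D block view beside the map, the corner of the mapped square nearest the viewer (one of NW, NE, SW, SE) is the SE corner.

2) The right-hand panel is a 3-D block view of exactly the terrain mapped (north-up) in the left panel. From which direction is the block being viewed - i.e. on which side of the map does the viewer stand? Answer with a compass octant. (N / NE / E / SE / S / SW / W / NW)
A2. SE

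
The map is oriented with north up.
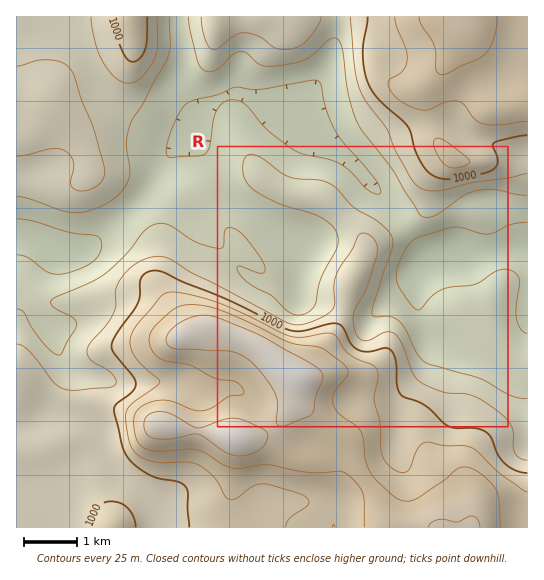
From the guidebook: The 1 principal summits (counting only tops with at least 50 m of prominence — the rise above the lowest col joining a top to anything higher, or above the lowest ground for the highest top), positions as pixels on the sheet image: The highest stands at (293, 377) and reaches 1097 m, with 193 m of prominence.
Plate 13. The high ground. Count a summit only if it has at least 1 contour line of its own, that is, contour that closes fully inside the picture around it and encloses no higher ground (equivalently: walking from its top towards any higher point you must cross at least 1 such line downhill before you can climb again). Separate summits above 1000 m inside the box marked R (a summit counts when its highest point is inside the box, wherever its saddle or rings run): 2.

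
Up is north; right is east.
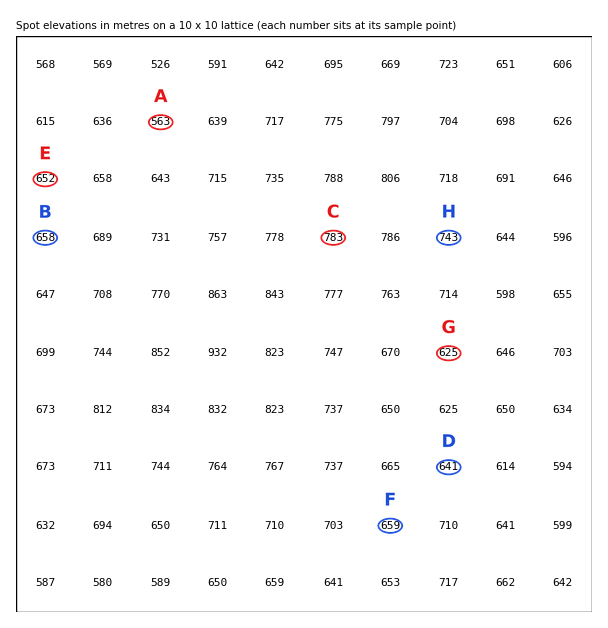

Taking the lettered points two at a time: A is lower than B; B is lower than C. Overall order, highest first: C B A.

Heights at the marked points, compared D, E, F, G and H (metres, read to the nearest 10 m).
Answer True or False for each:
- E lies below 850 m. True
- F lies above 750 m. False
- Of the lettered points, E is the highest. False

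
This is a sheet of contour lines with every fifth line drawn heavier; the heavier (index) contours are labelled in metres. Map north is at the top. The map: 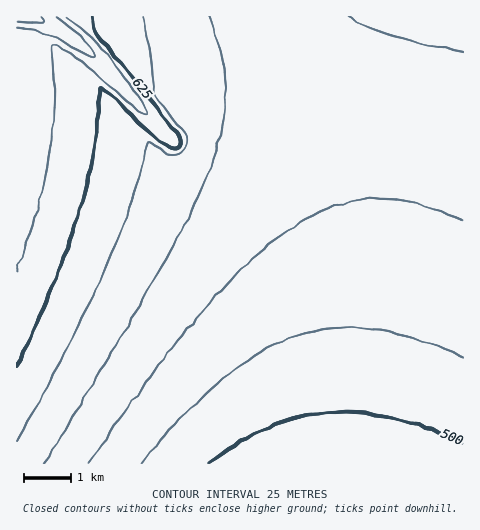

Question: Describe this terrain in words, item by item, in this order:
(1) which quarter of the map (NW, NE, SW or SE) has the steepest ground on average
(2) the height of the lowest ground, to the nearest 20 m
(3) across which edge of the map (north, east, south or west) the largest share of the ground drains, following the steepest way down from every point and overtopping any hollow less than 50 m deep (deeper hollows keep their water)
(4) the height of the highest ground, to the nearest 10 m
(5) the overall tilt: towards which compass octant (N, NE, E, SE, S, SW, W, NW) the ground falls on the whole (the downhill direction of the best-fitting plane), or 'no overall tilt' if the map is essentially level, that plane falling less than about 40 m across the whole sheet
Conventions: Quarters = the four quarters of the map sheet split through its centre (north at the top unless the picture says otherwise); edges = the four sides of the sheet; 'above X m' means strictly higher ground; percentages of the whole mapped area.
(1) The steepest ground, on average, is in the north-west quarter.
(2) The lowest point is down at roughly 480 m.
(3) The largest share of the runoff leaves by the southern edge.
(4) The highest ground is at about 710 m.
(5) On the whole the ground falls towards the south-east.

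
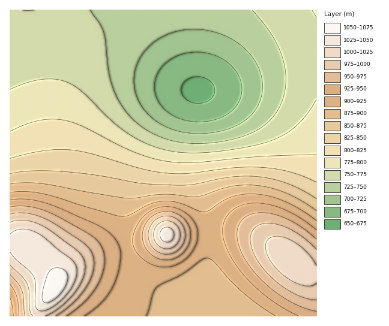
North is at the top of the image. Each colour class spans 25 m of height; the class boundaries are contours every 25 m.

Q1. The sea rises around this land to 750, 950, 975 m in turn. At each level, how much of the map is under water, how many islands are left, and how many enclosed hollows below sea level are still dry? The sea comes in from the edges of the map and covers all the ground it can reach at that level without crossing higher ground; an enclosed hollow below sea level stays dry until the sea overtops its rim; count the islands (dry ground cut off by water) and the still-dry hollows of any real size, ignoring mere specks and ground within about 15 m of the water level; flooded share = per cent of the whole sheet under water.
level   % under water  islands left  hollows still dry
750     22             0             0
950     84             1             0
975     88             1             0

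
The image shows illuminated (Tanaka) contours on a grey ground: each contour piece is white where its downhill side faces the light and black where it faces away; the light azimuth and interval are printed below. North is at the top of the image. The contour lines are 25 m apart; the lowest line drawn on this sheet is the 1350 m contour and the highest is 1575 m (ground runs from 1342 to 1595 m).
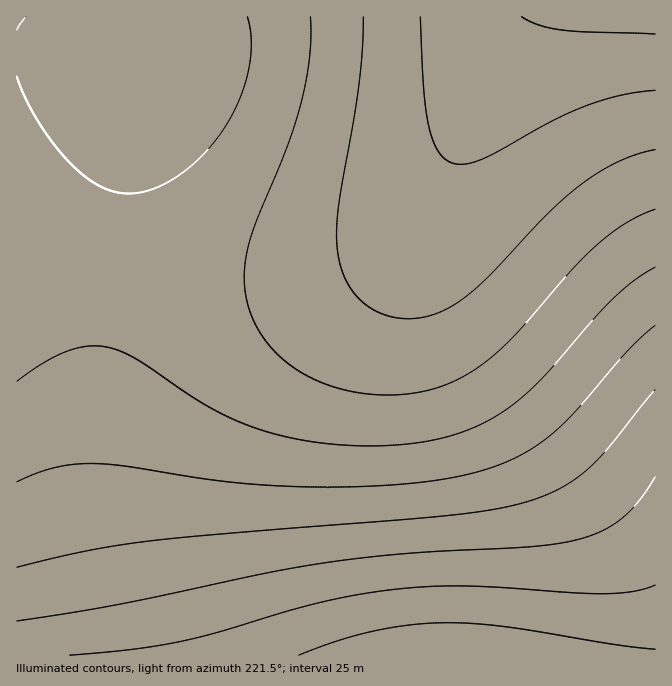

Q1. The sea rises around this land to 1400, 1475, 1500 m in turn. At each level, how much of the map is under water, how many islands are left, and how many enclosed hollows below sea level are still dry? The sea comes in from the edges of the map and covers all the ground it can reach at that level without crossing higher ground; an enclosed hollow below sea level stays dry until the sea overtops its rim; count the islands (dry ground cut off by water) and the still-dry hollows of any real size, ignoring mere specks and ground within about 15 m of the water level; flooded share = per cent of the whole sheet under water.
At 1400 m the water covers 17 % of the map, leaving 0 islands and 0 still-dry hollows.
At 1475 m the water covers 69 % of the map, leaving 0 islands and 0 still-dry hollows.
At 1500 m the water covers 78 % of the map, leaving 0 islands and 0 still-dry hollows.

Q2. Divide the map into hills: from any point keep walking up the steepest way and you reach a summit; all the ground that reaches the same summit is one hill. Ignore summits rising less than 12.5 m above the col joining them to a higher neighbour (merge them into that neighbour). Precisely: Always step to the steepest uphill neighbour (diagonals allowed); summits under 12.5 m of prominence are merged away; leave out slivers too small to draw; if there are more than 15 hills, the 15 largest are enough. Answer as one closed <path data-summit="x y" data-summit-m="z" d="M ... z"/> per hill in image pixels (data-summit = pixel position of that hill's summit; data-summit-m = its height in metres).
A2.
<path data-summit="455 655" data-summit-m="1595" d="M655 16l-130 0-6 6-23 40-27 55-20 50-16 33-10 15-29 28-32 16-40 12-32 5-81 2-2-2-55-3-104-15-32-3 1 401 639-1z"/><path data-summit="144 60" data-summit-m="1468" d="M524 16l-507 0-1 237 96 15 97 10 63 0 32-4 38-8 32-12 26-16 23-23 10-15 16-33 29-69 26-51z"/>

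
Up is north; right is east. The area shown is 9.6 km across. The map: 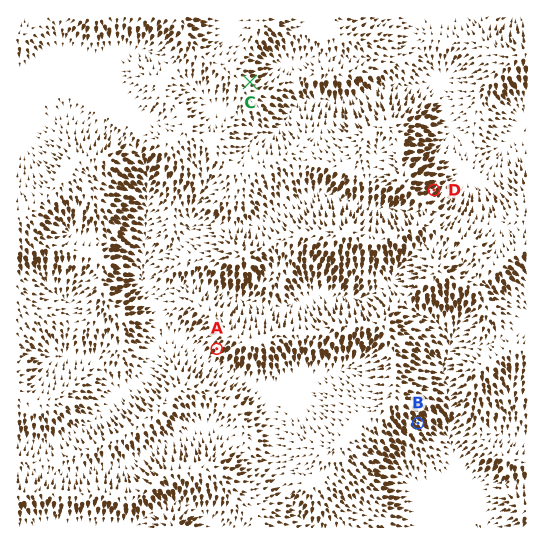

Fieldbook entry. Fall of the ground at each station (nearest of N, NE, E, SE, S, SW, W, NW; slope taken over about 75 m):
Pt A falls SW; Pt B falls SE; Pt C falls E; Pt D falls NE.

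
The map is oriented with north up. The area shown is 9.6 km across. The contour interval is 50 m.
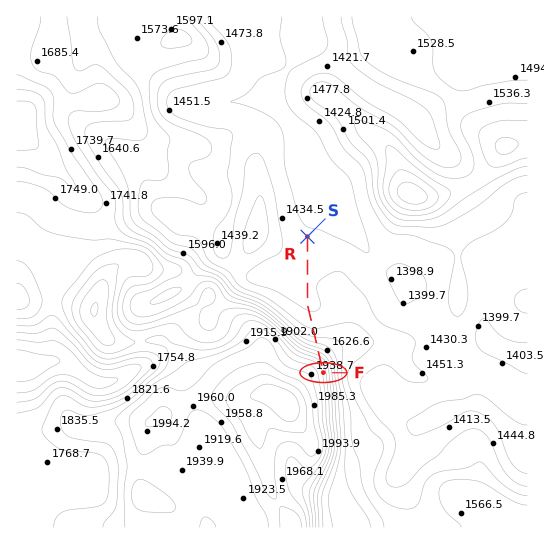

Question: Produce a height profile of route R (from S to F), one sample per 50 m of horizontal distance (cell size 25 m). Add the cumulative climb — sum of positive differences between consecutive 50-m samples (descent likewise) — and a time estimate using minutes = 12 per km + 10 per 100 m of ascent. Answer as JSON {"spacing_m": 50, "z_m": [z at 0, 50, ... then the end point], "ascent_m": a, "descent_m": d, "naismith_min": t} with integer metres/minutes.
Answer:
{"spacing_m": 50, "z_m": [1402, 1403, 1404, 1405, 1406, 1407, 1408, 1410, 1412, 1414, 1417, 1420, 1424, 1427, 1431, 1434, 1436, 1438, 1438, 1439, 1438, 1438, 1438, 1439, 1440, 1442, 1444, 1447, 1451, 1455, 1460, 1466, 1474, 1482, 1492, 1504, 1518, 1533, 1552, 1572, 1596, 1622, 1651, 1681, 1712, 1742, 1770, 1794, 1813, 1827, 1835, 1838, 1838], "ascent_m": 436, "descent_m": 0, "naismith_min": 75}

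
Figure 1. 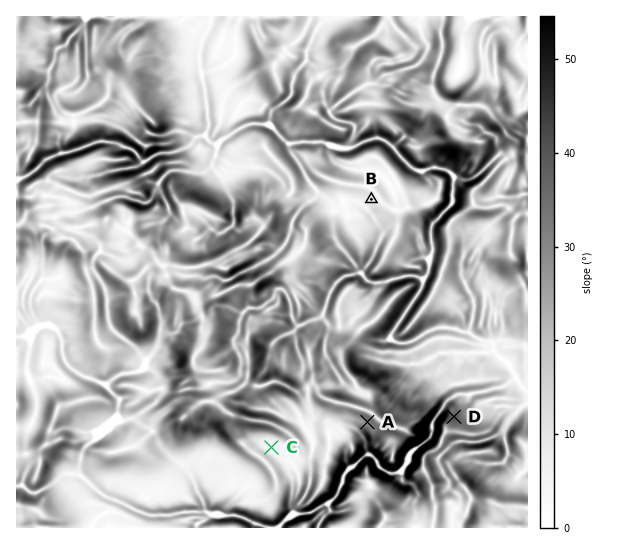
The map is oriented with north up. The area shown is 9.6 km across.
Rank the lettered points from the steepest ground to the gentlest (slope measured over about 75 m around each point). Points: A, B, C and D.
D A B C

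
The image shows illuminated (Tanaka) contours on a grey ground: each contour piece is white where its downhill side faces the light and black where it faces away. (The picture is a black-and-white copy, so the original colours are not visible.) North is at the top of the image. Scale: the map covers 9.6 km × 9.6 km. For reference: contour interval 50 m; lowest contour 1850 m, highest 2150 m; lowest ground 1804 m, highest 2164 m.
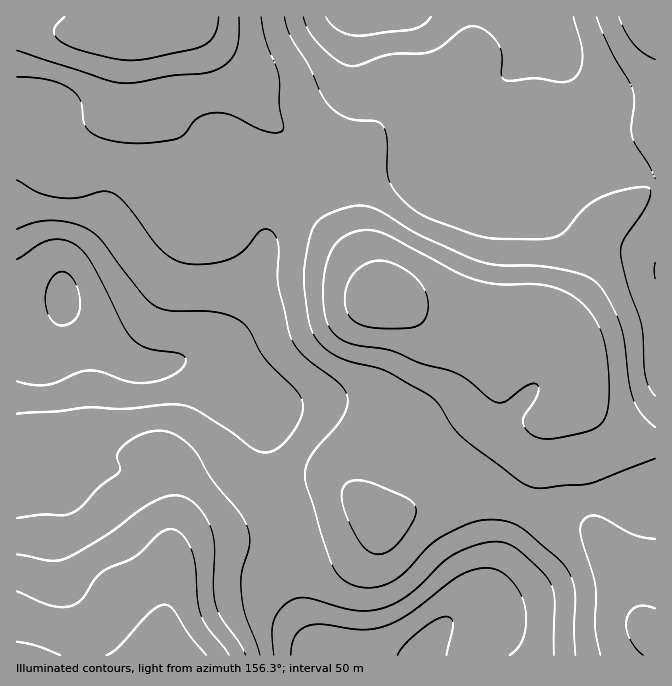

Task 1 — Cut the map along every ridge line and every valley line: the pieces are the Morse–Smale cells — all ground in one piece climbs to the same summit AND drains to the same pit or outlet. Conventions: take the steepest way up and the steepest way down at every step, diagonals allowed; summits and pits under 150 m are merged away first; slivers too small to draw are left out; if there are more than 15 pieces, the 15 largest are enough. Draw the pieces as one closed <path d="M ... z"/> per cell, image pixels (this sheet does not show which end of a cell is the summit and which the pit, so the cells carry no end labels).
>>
<path d="M182 16l-64 0-21 13-19 4-24-4-27-10-11 1 0 343 8 1 10-3 14-13 10-20 6-25 2 7 18 18 34 28 16 8 30 2 20-7 13 0 12 7 25 23 21 14 8 7 3 15-3 27 1 31 10 17 12 12 7 13 2 11 27-5 40-17 6 0 10 7 13-11 7-10 16-47 10-16 20-16 33-17 11-9 5-13 3-54 3-6-35-8-46-5-28-8-6 0-5-6-3-13-18-45-10-52-9-22-11-9-20-8-36-23-9-10-19-30-13-16-20-24z"/><path d="M640 16l-457 1 28 26 20 24 13 16 19 30 9 10 36 23 20 8 11 9 9 22 10 52 18 45 3 13 5 6 6 0 28 8 46 5 26 7 22 0 25-3 20 6 19 18 5 10 3 13-1 35 11 17 23 17 20 7 18 2 1-408-10-8z"/><path d="M537 318l-37 3-2 2-5 59-5 13-11 9-33 17-20 16-10 16-16 47-16 19-5 2-9-7-6 0-40 17-28 6 4 13 0 45 3 17 12 28 14 16 329-1 0-212-19-2-20-7-23-17-11-17 1-35-8-23-19-18z"/><path d="M64 303l-6 25-10 20-14 13-18 4 0 97 14 1 34 18 14-3 12 6 14 14 30 39 29 27 5 8 2 12 6-24 4-6 15-8 14-3 30 0 13 3 12 0 30-10-1-11-7-13-12-12-10-17-1-31 3-27-3-15-8-7-21-14-25-23-12-7-13 0-20 7-26 0-14-7-40-31-18-18z"/><path d="M30 463l-14 0 1 193 309-1-13-15-12-28-3-17 0-45-2-12-2-2-30 10-12 0-13-3-30 0-14 3-15 8-4 6-6 24-2-12-5-8-29-27-30-39-14-14-12-6-14 3z"/><path d="M140 33l-4 2-5 12 2 50 4 11 13 11 12 5 9 11 2 23-5 22 0 22 5 18 11 15 8 4 5 2 23-2 8-6 5-11-2-20-7-14-33-40-8-13-11-11-22-10-11-12-5-27 0-32z"/><path d="M117 16l-100 0-1 2 11 1 33 12 18 2 19-4z"/><path d="M655 16l-14 1 5 10 9 7z"/>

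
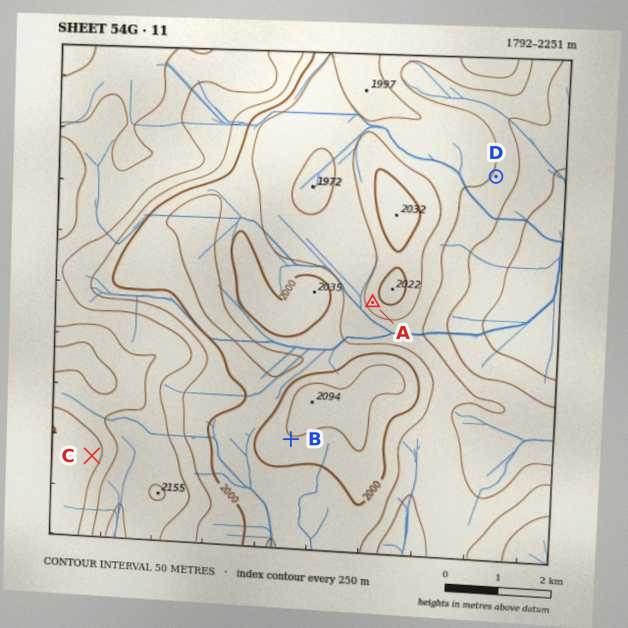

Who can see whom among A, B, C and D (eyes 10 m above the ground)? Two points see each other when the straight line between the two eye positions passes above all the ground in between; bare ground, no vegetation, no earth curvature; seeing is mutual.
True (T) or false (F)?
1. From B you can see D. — F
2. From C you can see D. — F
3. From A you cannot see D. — T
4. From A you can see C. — T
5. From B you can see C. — T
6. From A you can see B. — F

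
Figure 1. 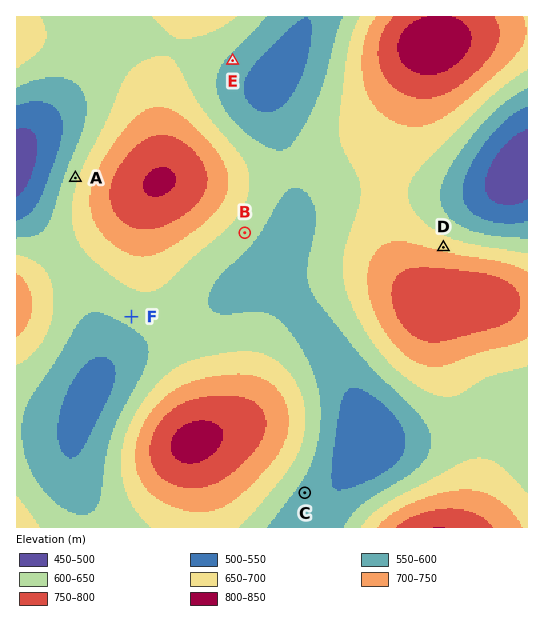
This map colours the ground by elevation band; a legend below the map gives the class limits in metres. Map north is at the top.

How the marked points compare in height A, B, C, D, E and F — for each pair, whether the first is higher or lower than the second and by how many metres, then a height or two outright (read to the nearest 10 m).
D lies higher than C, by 110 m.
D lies higher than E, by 100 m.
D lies higher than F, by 80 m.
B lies lower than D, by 70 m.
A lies higher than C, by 60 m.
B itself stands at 620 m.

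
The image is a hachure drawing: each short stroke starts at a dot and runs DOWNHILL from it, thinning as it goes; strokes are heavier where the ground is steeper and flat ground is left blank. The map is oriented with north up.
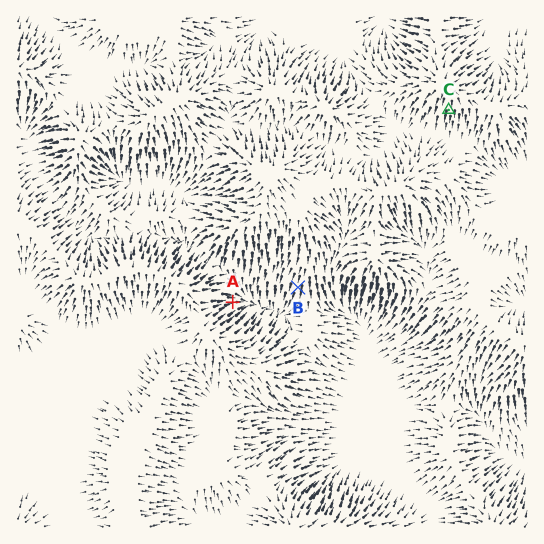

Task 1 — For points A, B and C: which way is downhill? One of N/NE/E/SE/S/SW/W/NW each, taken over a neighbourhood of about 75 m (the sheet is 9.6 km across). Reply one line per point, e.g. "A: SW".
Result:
A: E
B: S
C: S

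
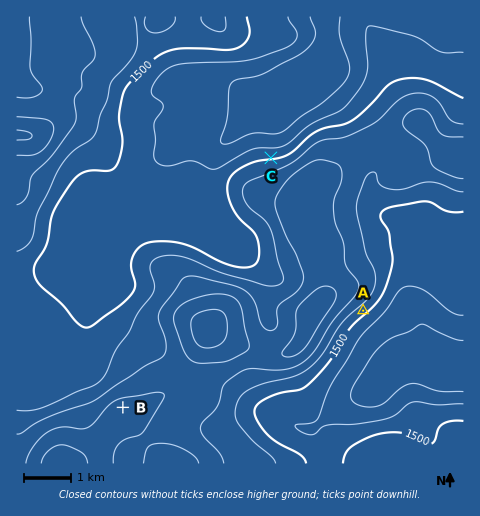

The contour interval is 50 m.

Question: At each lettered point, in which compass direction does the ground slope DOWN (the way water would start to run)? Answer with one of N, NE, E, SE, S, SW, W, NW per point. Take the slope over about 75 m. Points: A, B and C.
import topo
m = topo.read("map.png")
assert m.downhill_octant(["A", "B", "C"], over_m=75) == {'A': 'SE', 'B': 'N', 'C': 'N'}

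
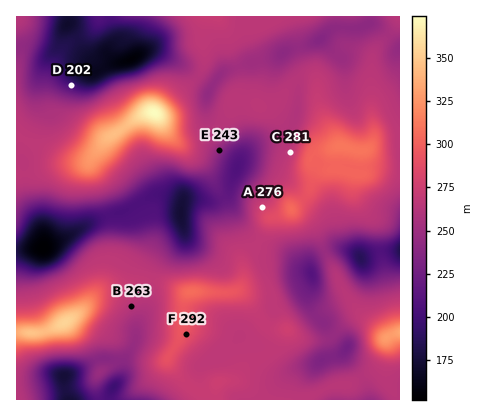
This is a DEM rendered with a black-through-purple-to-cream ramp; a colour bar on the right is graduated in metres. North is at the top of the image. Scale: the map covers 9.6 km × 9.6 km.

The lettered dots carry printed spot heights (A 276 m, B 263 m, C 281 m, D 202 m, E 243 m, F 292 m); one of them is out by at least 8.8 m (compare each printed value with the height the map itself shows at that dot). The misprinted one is C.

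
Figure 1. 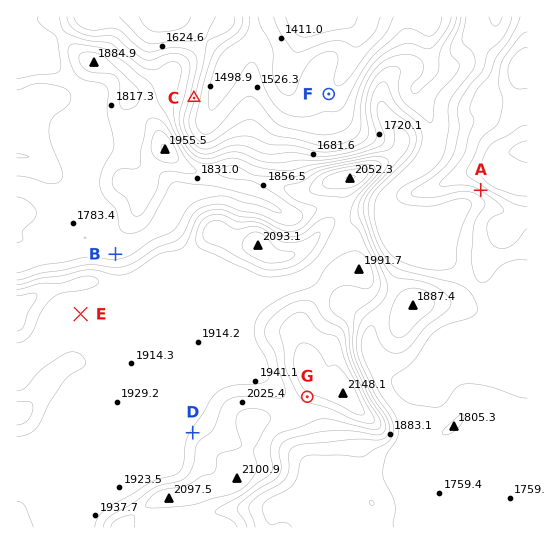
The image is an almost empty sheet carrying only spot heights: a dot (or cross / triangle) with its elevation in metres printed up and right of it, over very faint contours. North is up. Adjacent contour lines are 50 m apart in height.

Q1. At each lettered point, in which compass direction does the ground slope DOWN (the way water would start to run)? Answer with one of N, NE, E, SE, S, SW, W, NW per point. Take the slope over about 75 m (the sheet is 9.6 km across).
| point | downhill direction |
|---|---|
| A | SW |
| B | N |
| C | E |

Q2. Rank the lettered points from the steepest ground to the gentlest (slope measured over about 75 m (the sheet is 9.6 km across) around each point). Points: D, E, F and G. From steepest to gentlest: G D F E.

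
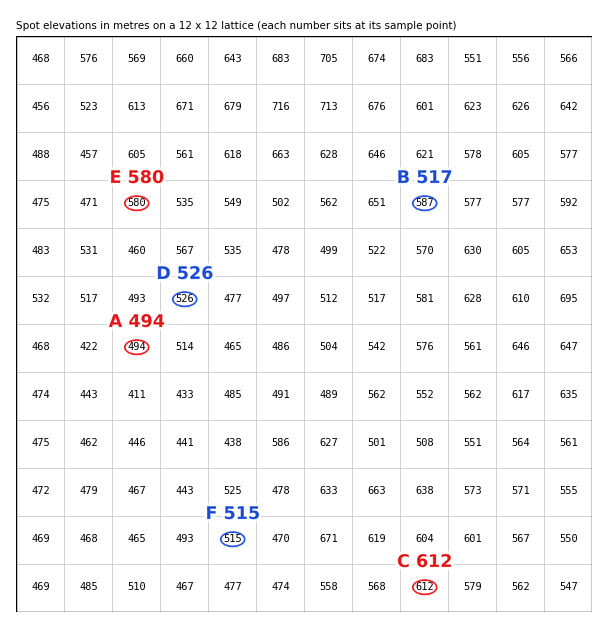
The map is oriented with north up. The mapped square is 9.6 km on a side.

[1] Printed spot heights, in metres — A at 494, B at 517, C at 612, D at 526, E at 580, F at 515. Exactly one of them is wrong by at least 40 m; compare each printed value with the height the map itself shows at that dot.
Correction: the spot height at B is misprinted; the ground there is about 587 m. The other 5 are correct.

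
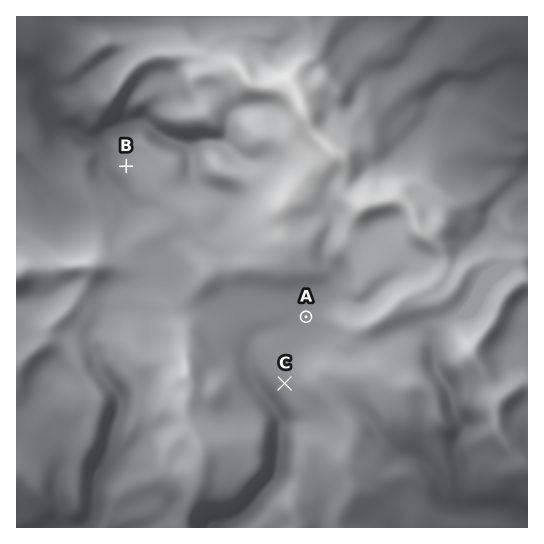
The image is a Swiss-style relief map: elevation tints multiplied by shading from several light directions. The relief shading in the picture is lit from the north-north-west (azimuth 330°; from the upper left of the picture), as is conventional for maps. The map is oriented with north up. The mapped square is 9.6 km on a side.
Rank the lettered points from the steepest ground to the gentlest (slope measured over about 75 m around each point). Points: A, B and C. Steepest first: B C A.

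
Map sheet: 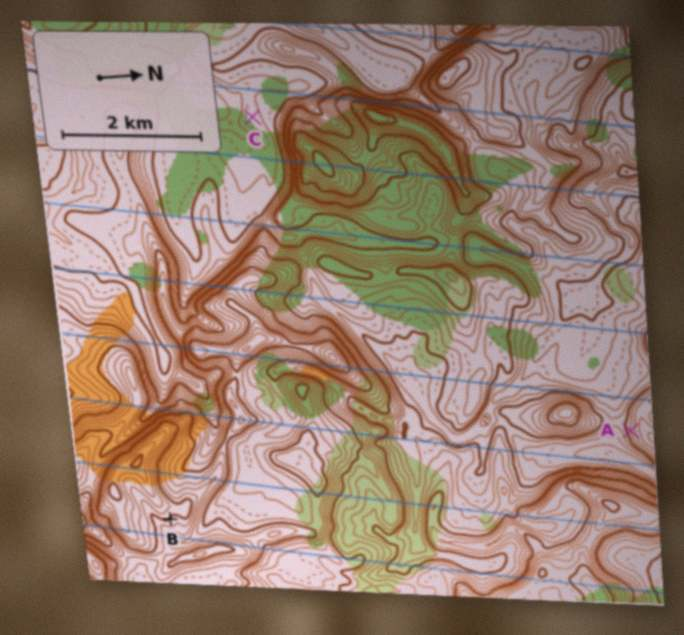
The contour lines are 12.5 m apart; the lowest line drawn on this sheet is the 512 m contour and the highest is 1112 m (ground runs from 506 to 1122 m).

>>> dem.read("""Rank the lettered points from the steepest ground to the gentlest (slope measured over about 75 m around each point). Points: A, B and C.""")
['A', 'B', 'C']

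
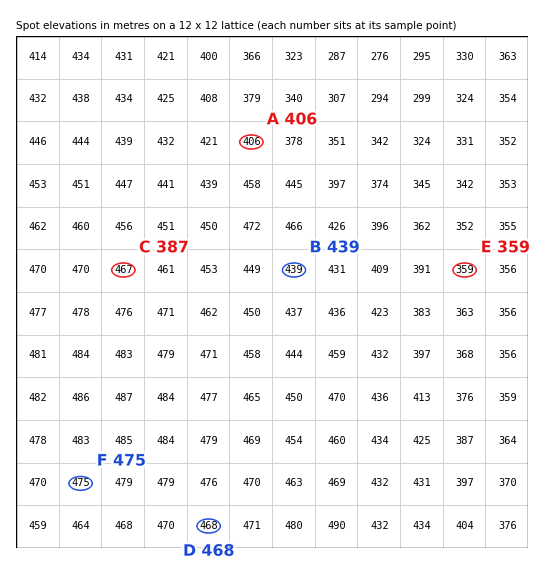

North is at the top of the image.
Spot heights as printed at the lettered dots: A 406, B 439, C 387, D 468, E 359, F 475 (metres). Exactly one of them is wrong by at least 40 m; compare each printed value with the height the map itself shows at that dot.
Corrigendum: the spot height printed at C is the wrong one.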